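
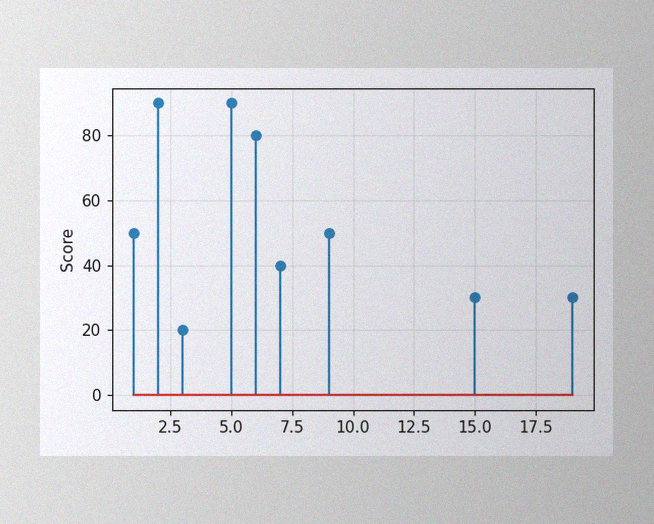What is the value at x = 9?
The image has some photo noise and uneven lighting. The stem at x=9 reaches 50.

50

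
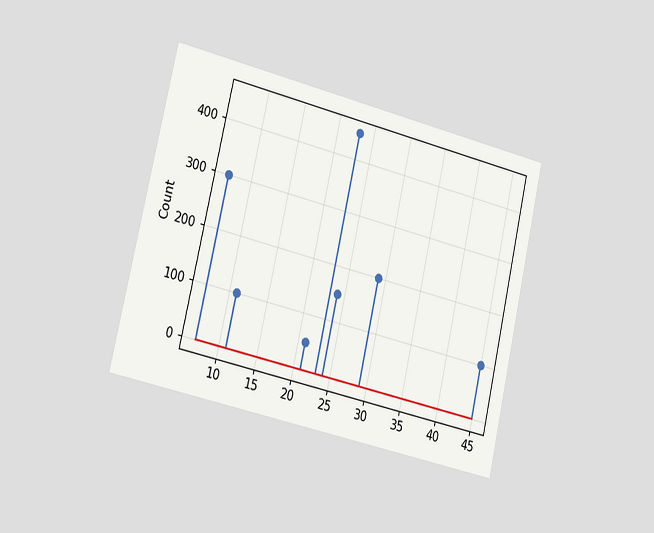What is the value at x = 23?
The chart is tilted about 13° clockwise and viewed slightly from the left. The stem at x=23 reaches 450.

450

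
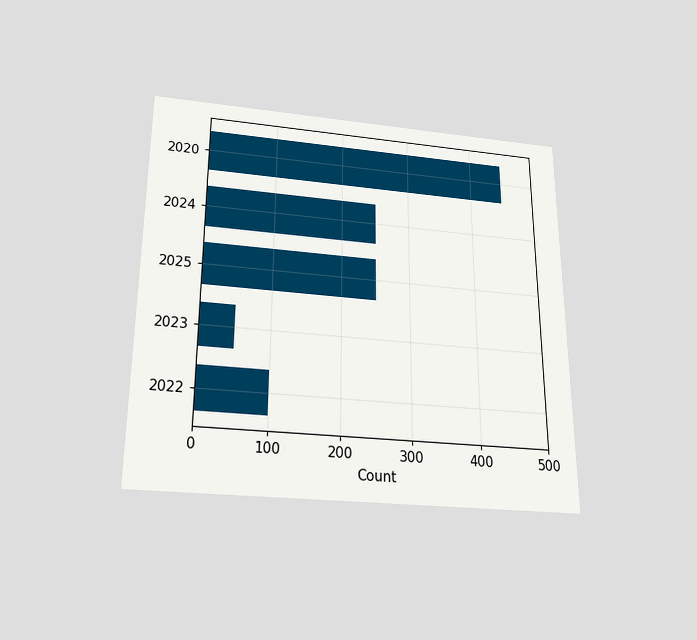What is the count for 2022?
100

The chart is viewed slightly from below. Reading along the chart's x-axis, the 2022 bar reaches 100.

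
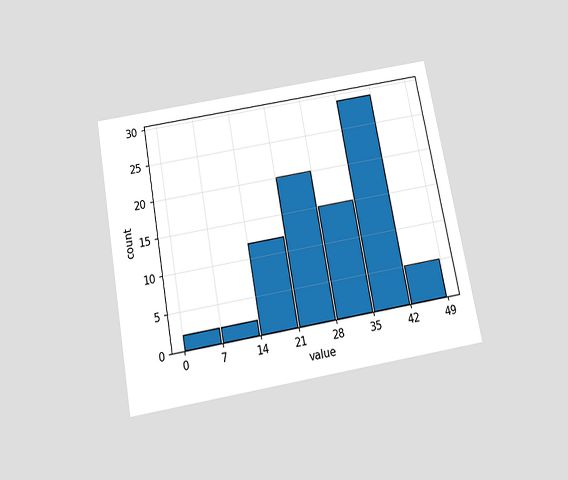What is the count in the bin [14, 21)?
12

The chart is tilted about 10° counter-clockwise and viewed slightly from below. The [14, 21) bin has height 12.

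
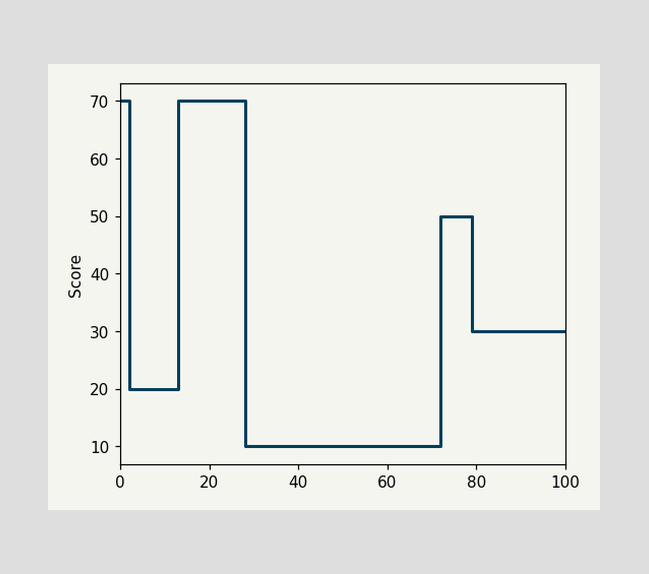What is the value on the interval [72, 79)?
50

On [72, 79) the step sits at 50.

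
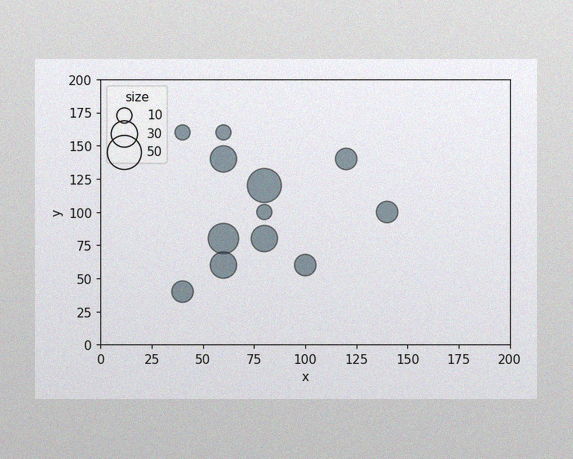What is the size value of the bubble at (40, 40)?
20

The image has some photo noise and uneven lighting. Matching the bubble at (40, 40) against the size legend gives 20.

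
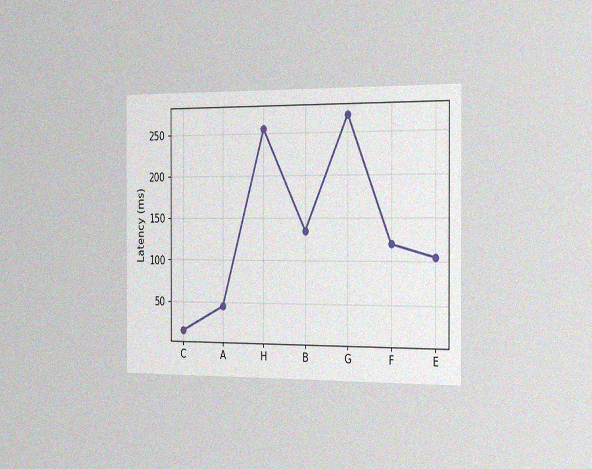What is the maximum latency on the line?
270ms

The chart is viewed slightly from the right, with some photo noise. The highest point is at G, and reading across to the y-axis gives 270ms.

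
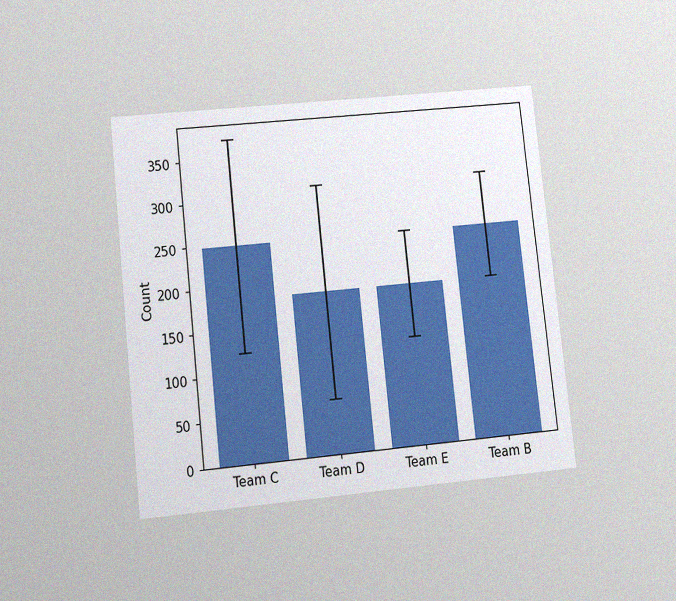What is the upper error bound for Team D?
310

The chart is tilted about 6° counter-clockwise and viewed at a slight angle, with some photo noise. The Team D bar's upper whisker reaches 310.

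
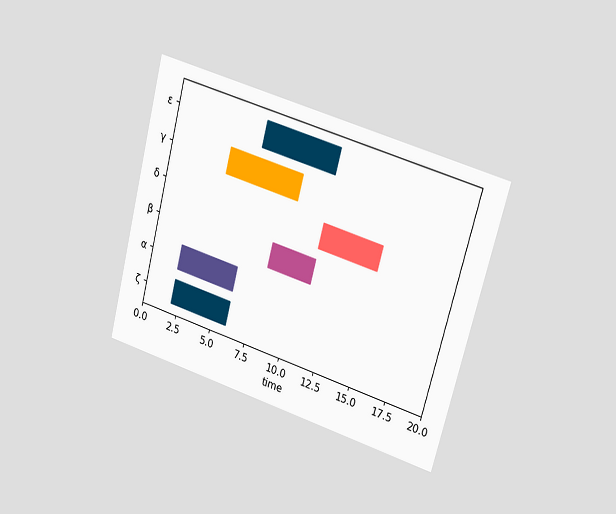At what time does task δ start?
11

The chart is tilted about 15° clockwise and viewed at a slight angle. The δ bar begins at t=11.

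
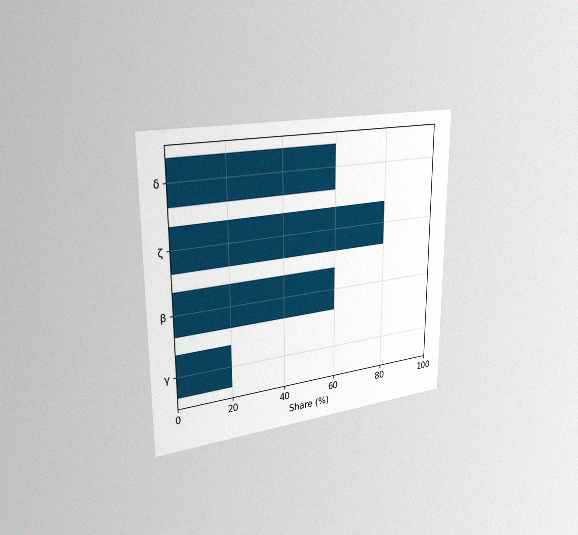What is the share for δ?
The chart is viewed slightly from the left, with some photo noise. Reading along the chart's x-axis, the δ bar reaches 60%.

60%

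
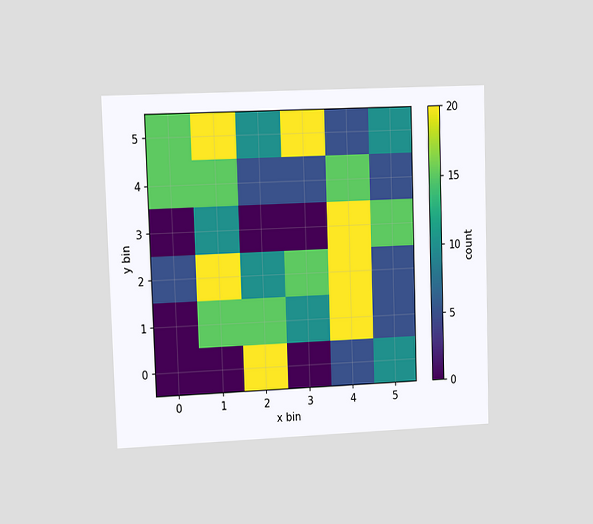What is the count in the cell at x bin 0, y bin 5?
The chart is viewed at a slight angle. Matching the cell (0, 5) against the colorbar gives 15.

15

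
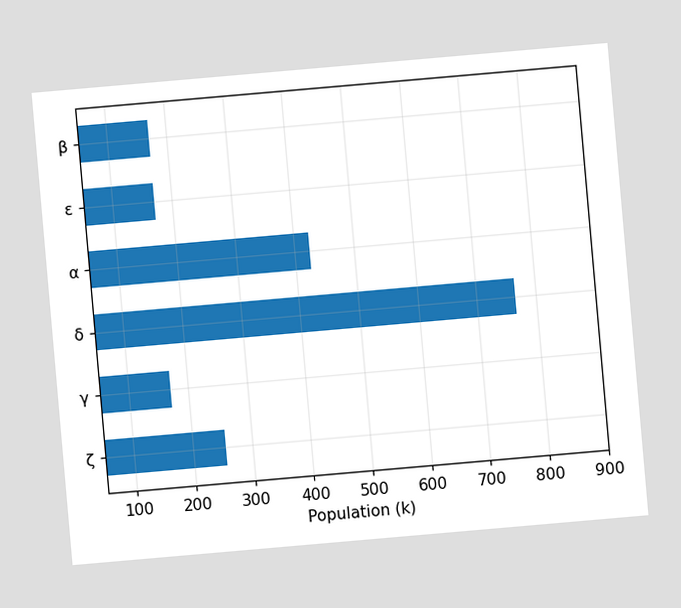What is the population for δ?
The chart is tilted about 5° counter-clockwise. Reading along the chart's x-axis, the δ bar reaches 765k.

765k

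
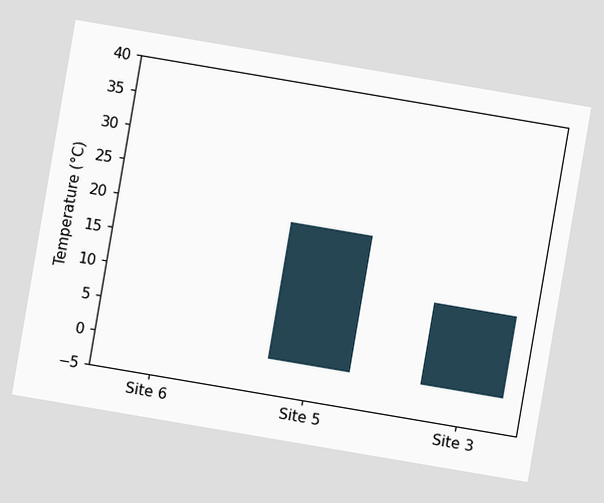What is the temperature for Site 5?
The chart is tilted about 10° clockwise. Reading along the chart's y-axis, the Site 5 bar reaches 20°C.

20°C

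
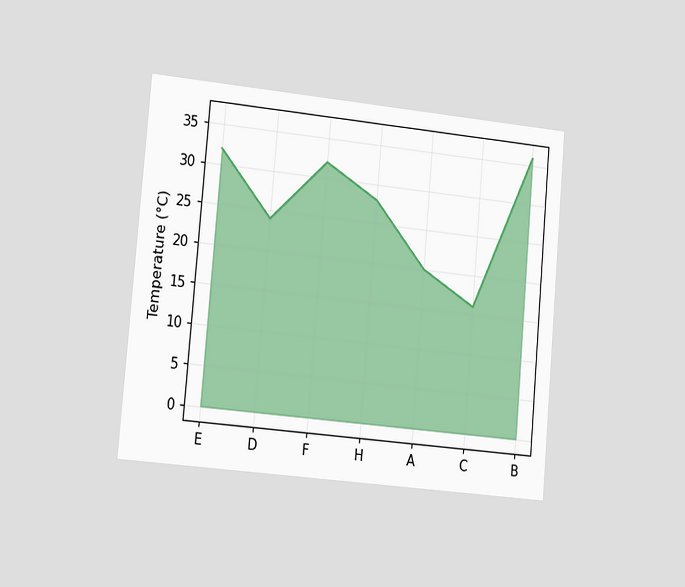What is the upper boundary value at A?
The chart is tilted about 5° clockwise and viewed slightly from the left. At A the upper boundary is at 20°C.

20°C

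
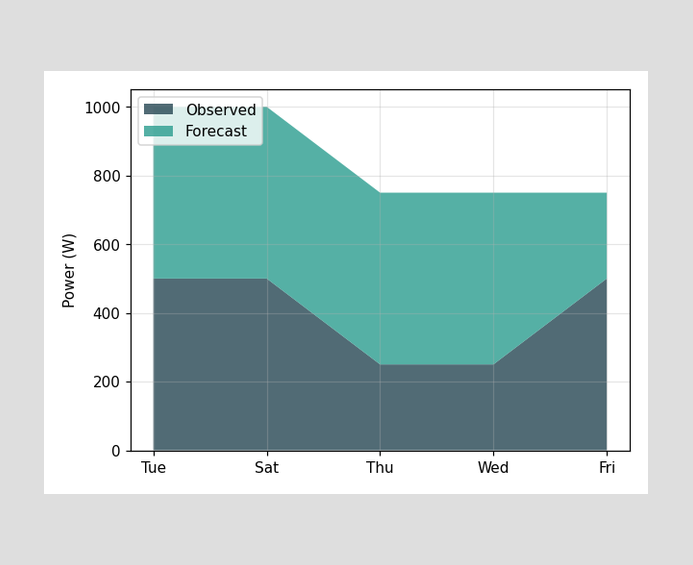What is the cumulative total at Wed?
750W

The stacked total at Wed reaches 750W.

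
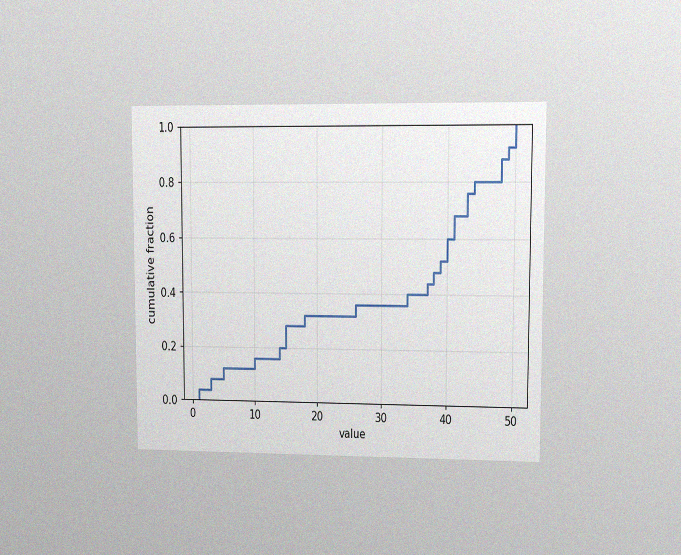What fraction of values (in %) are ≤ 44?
The chart is viewed at a slight angle, with some photo noise. At x=44 the ECDF step is at 80%.

80%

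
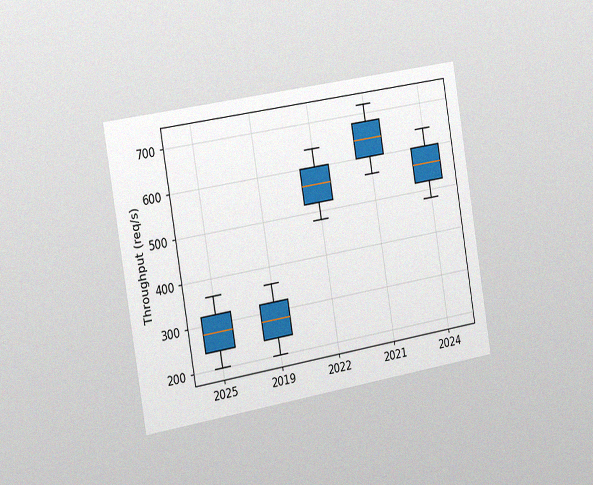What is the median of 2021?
The chart is tilted about 9° counter-clockwise and viewed slightly from the left, with some photo noise. The median line in the 2021 box sits at 640req/s.

640req/s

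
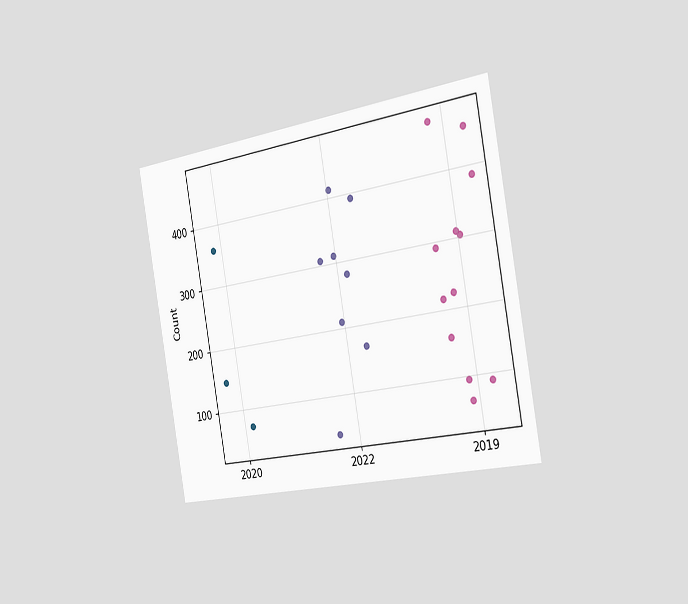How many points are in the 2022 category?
8

The chart is tilted about 10° counter-clockwise and viewed slightly from the right. Counting the markers in the 2022 column gives 8.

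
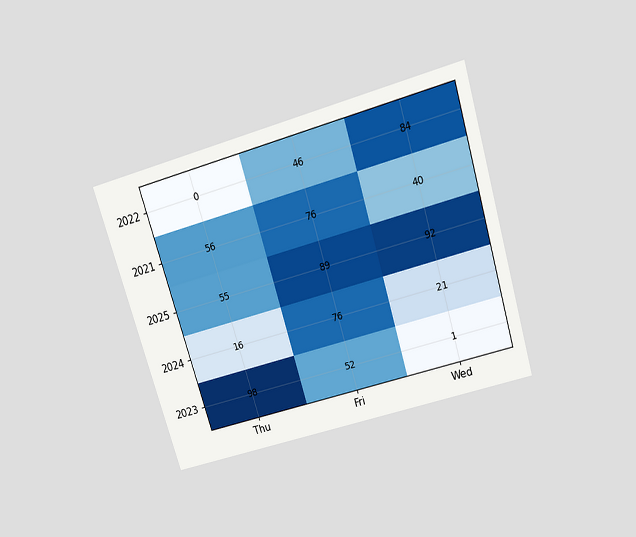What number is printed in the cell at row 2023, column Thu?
The chart is tilted about 17° counter-clockwise and viewed slightly from above. The (2023, Thu) cell reads 98.

98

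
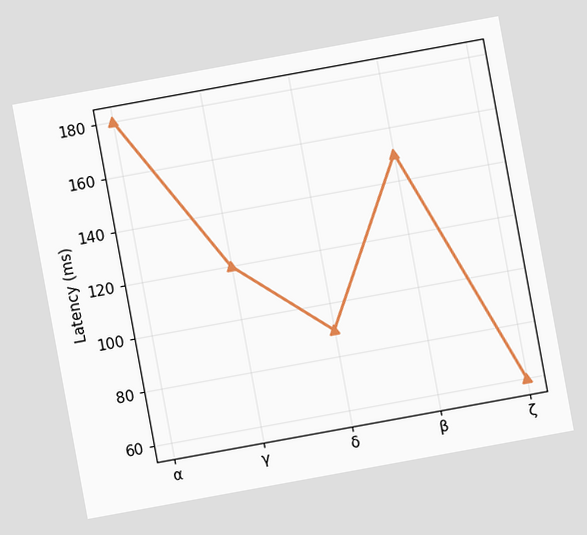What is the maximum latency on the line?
The chart is tilted about 10° counter-clockwise. The highest point is at α, and reading across to the y-axis gives 180ms.

180ms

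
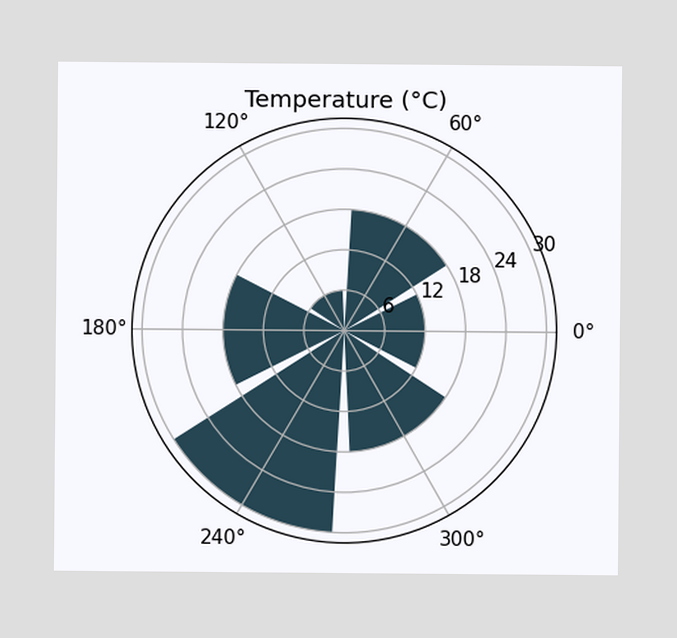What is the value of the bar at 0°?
12°C

The bar at 0° reaches 12°C on the radial axis.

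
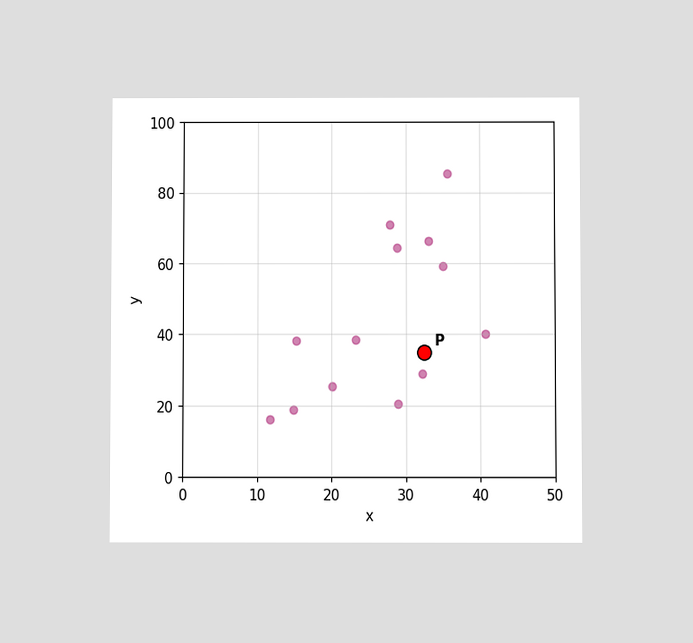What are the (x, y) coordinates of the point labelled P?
The chart is viewed at a slight angle. Following the gridlines from P to each axis, P sits at (32.5, 35).

(32.5, 35)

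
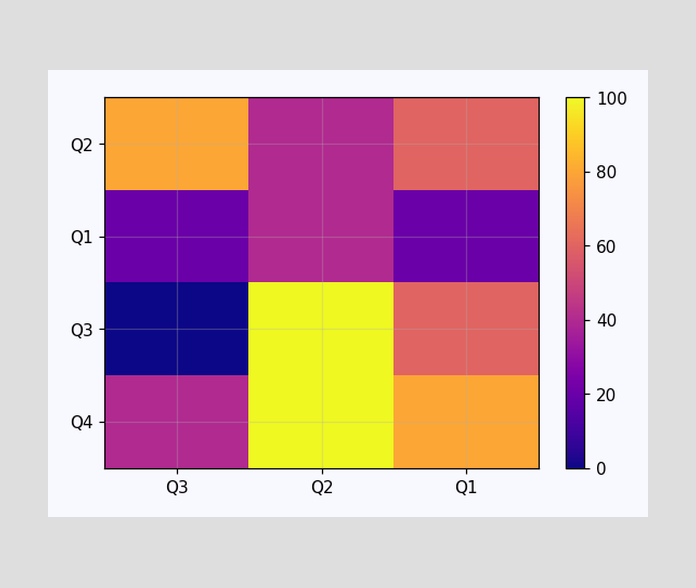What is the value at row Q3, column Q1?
Matching cell (Q3, Q1) against the colorbar gives 60.

60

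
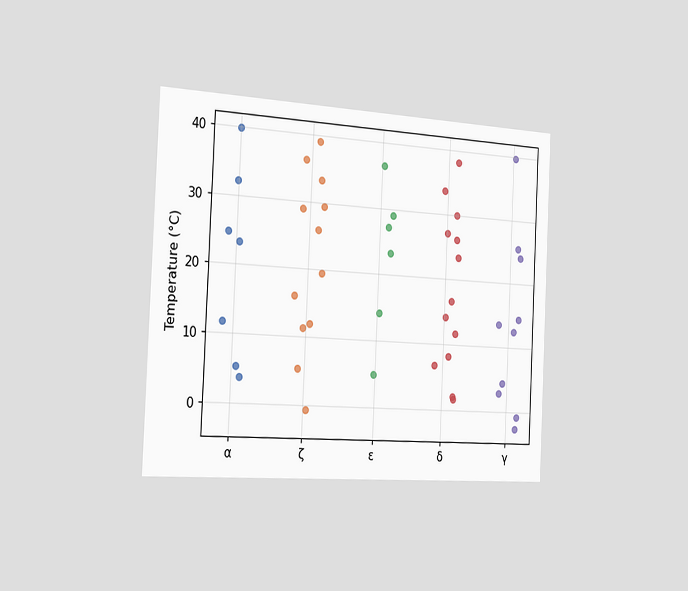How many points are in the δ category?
The chart is tilted about 3° clockwise and viewed slightly from the left. Counting the markers in the δ column gives 13.

13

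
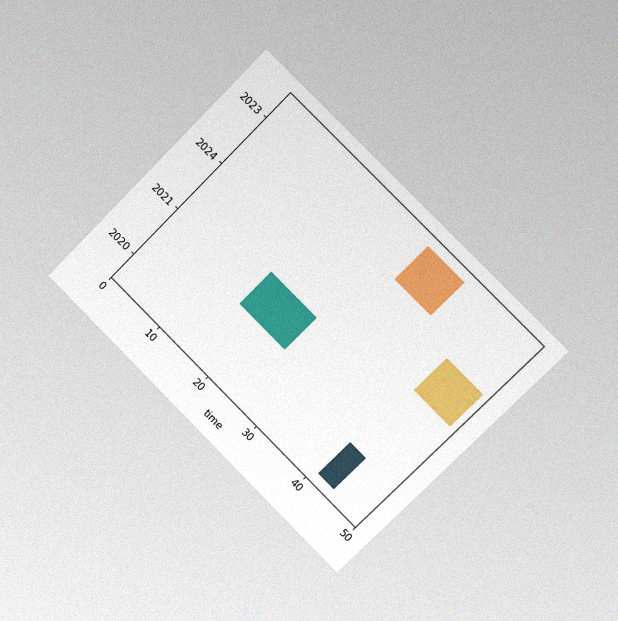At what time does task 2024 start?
42

The chart is tilted about 45° clockwise and viewed slightly from the right, with some photo noise. The 2024 bar begins at t=42.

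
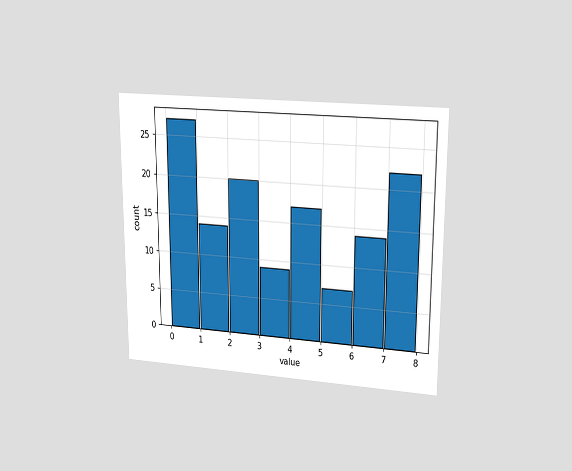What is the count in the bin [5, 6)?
7

The chart is viewed at a slight angle. The [5, 6) bin has height 7.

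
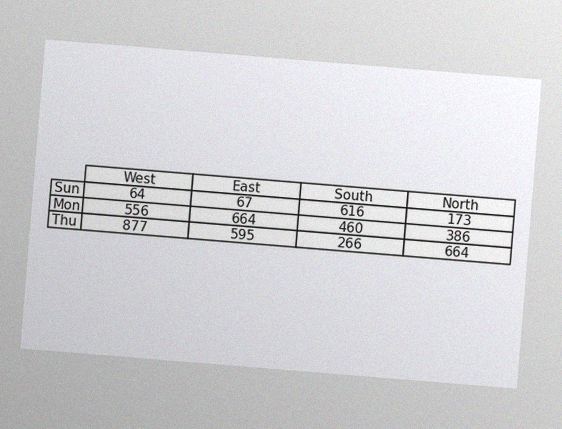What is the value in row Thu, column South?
The chart is tilted about 5° clockwise, with some photo noise. The (Thu, South) cell reads 266.

266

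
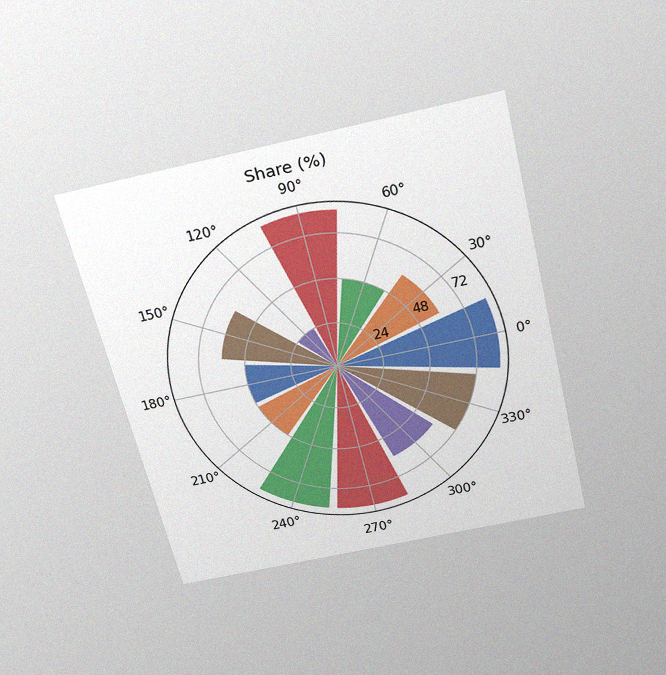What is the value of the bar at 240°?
The chart is tilted about 14° counter-clockwise and viewed slightly from above, with some photo noise. The bar at 240° reaches 84% on the radial axis.

84%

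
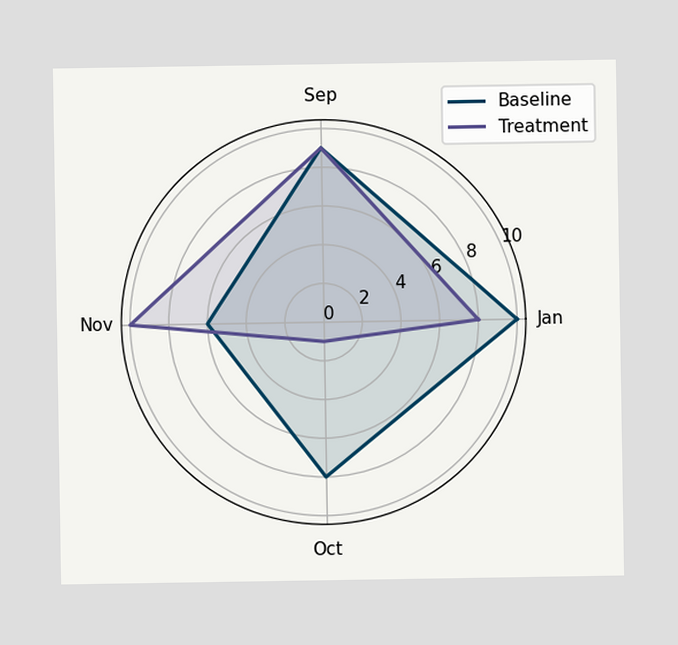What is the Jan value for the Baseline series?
On the Jan axis, Baseline reaches 10.

10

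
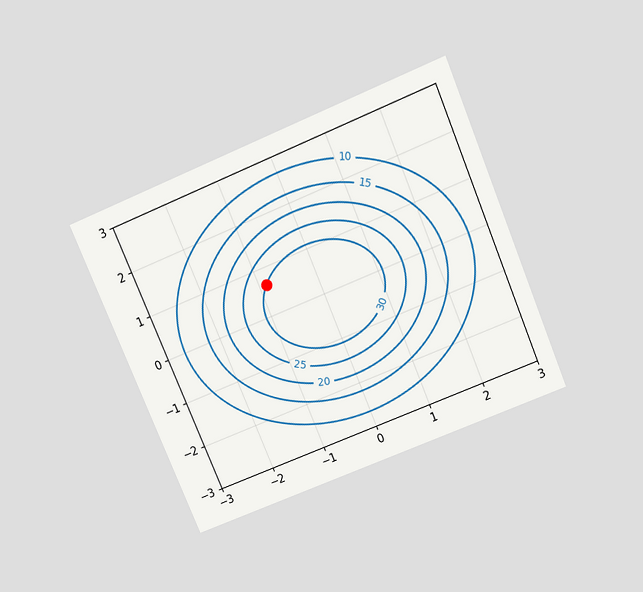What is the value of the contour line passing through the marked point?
30

The chart is tilted about 23° counter-clockwise and viewed slightly from above. The marked point sits on the contour labelled 30.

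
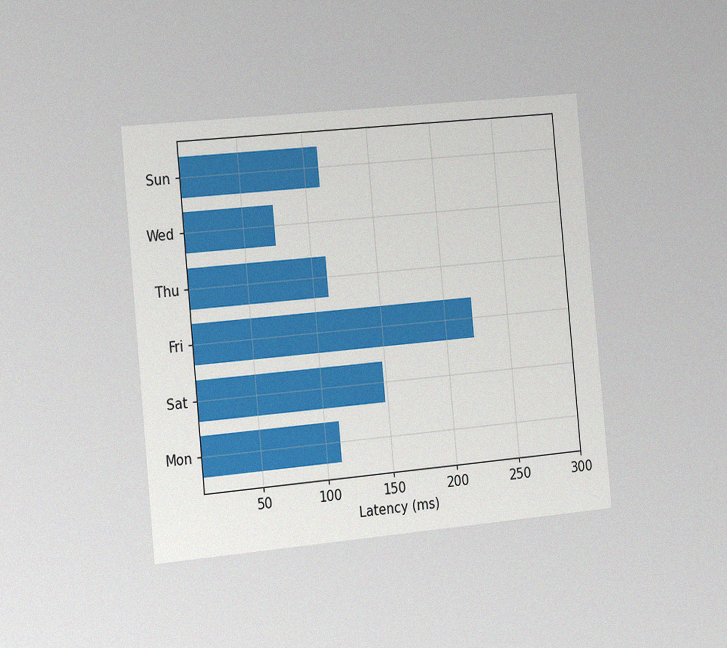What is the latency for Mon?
The chart is tilted about 5° counter-clockwise and viewed slightly from the left, with some photo noise. Reading along the chart's x-axis, the Mon bar reaches 111ms.

111ms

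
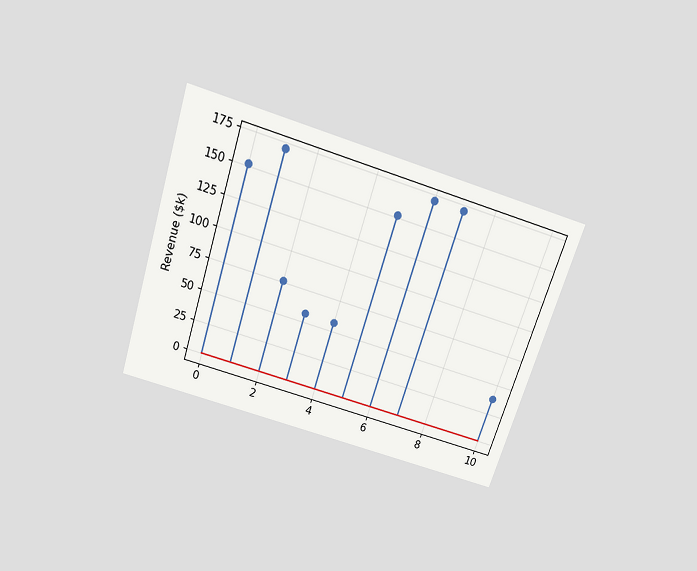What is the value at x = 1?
The chart is tilted about 18° clockwise and viewed slightly from above. The stem at x=1 reaches $171k.

$171k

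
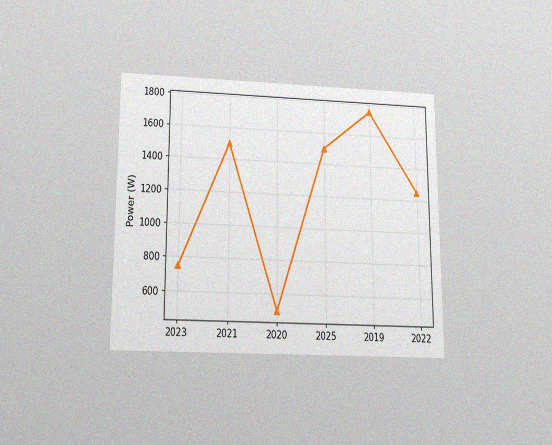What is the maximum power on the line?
The chart is viewed slightly from below, with some photo noise. The highest point is at 2019, and reading across to the y-axis gives 1750W.

1750W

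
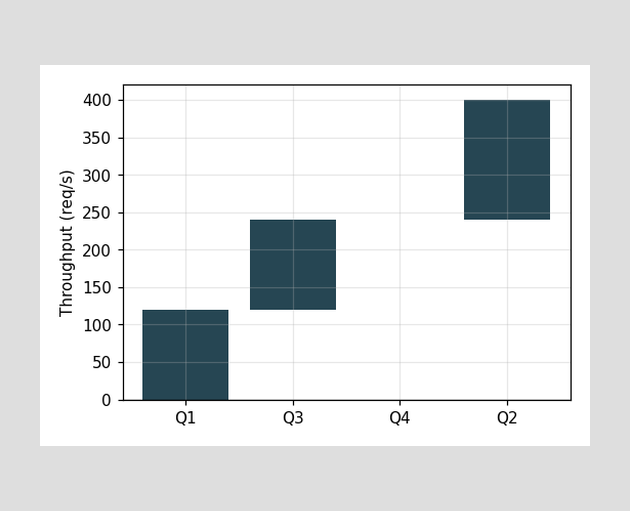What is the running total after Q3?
240req/s

After Q3 the running total reaches 240req/s.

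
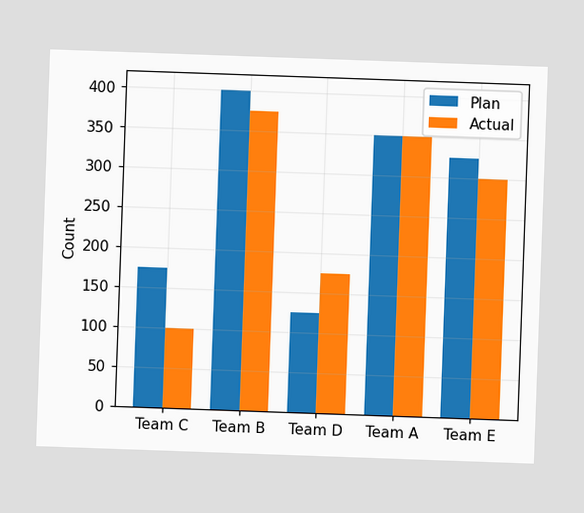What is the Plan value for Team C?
The chart is tilted about 2° clockwise. The Plan bar at Team C reaches 175 on the y-axis.

175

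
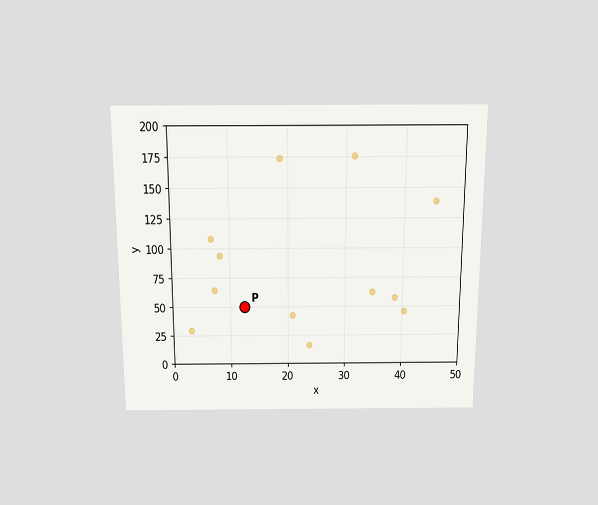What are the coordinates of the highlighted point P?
The chart is viewed slightly from above. Following the gridlines from P to each axis, P sits at (12.5, 50).

(12.5, 50)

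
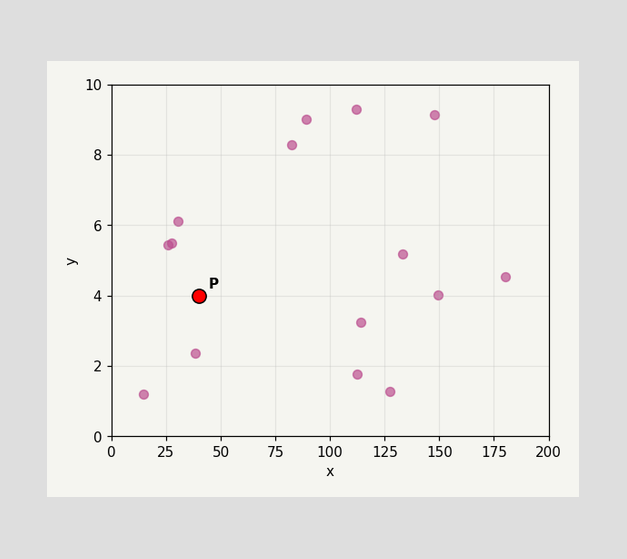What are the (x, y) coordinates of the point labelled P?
Following the gridlines from P to each axis, P sits at (40, 4).

(40, 4)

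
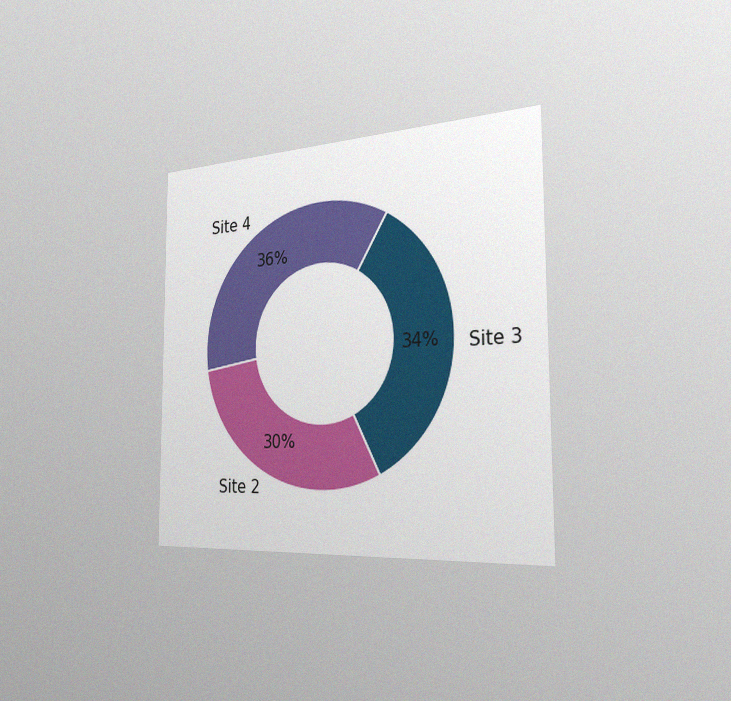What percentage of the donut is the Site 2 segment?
30%

The chart is viewed slightly from the right, with some photo noise. The Site 2 segment takes up 30% of the ring.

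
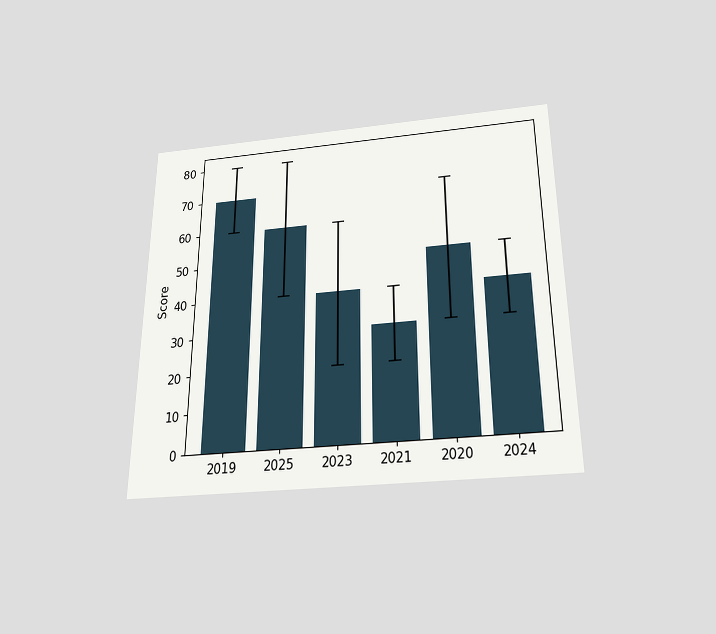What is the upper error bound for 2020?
70

The chart is viewed slightly from below. The 2020 bar's upper whisker reaches 70.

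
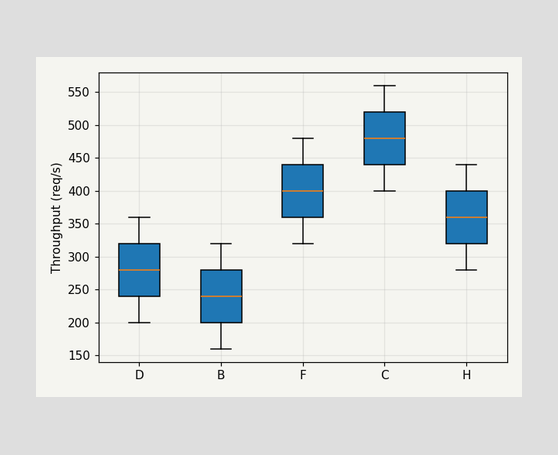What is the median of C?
The median line in the C box sits at 480req/s.

480req/s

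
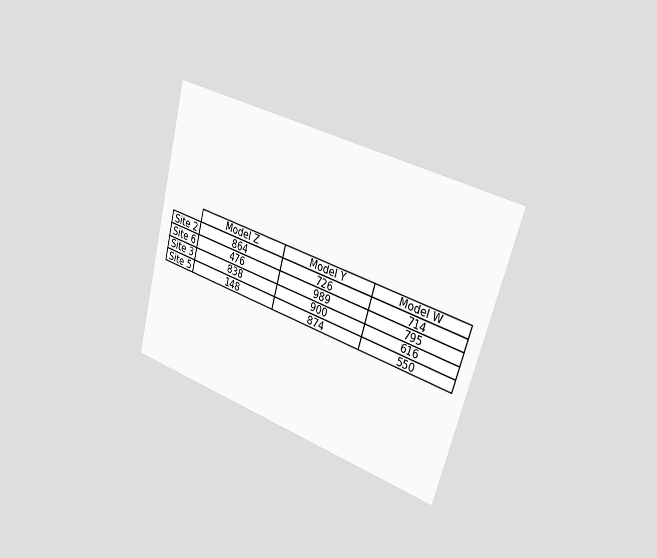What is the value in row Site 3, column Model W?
616

The chart is tilted about 15° clockwise and viewed slightly from the right. The (Site 3, Model W) cell reads 616.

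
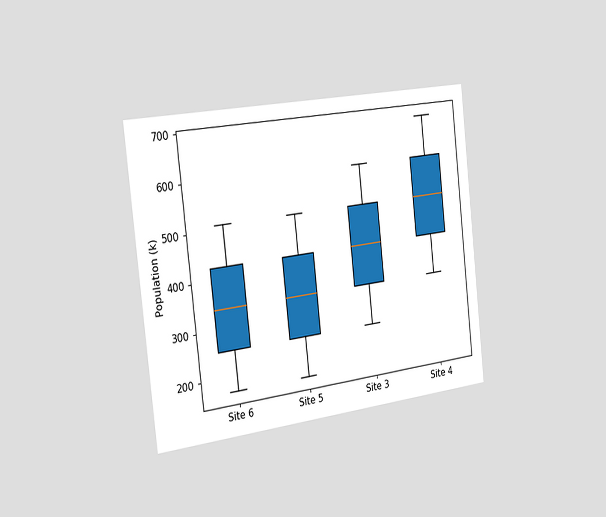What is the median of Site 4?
510k

The chart is tilted about 6° counter-clockwise and viewed slightly from the left. The median line in the Site 4 box sits at 510k.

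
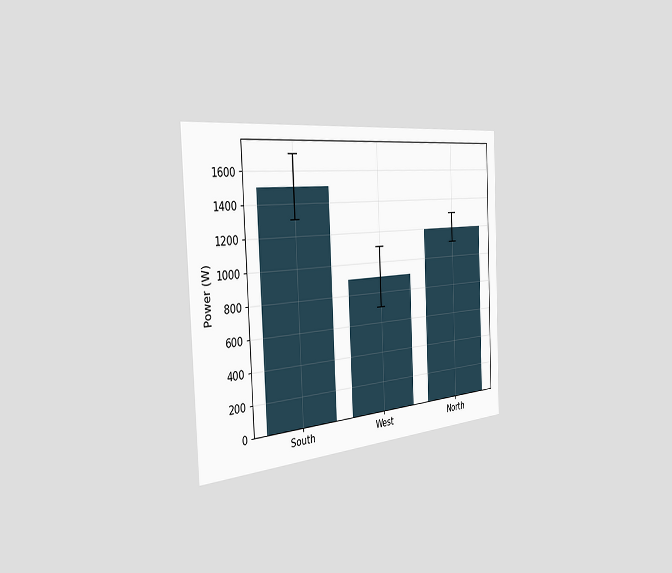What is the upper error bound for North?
1300W

The chart is tilted about 3° counter-clockwise and viewed slightly from the left. The North bar's upper whisker reaches 1300W.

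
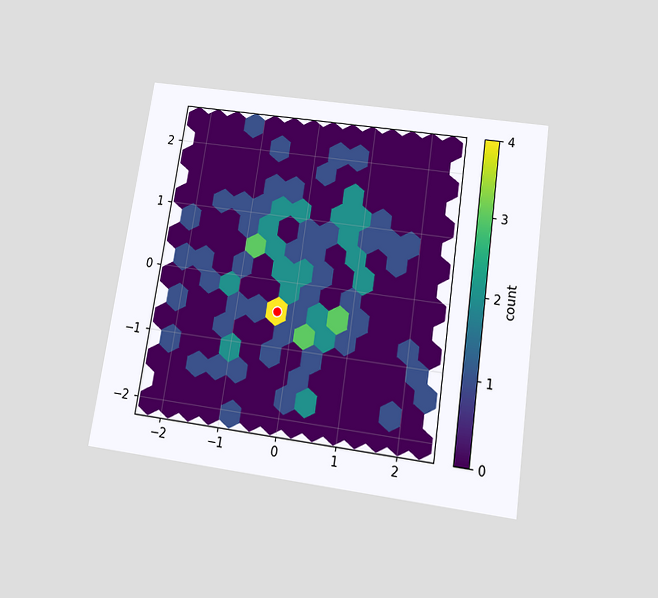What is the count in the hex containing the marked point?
The chart is tilted about 8° clockwise and viewed slightly from below. The marked hex reads 4 on the colorbar.

4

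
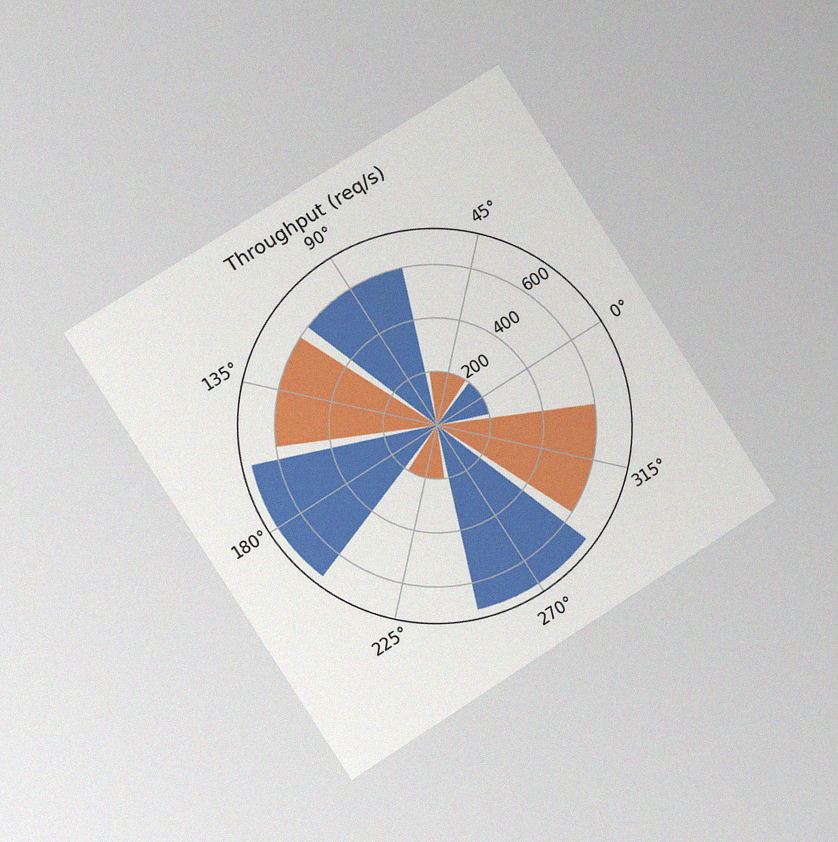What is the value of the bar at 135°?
600req/s

The chart is tilted about 33° counter-clockwise and viewed slightly from the left, with some photo noise. The bar at 135° reaches 600req/s on the radial axis.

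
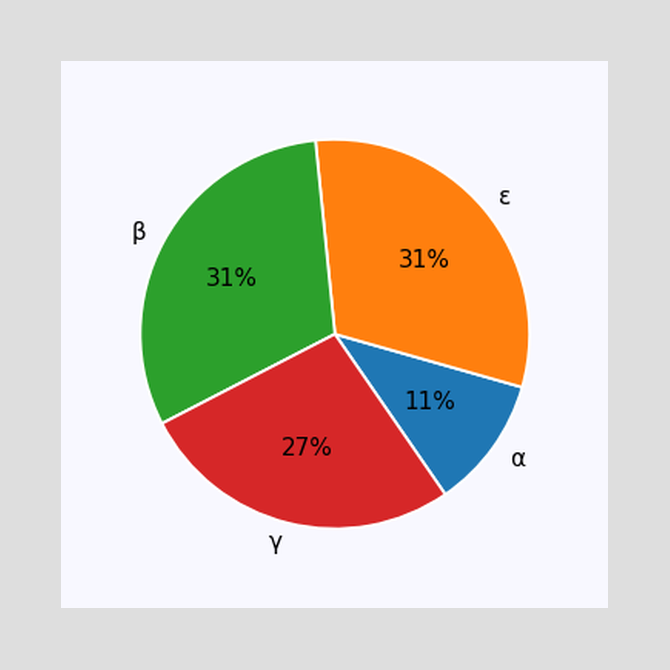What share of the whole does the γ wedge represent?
The γ slice takes up 27% of the pie.

27%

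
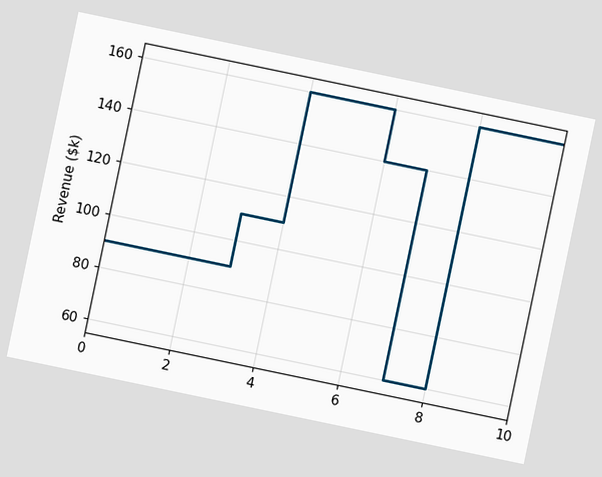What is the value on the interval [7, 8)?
The chart is tilted about 12° clockwise. On [7, 8) the step sits at $60k.

$60k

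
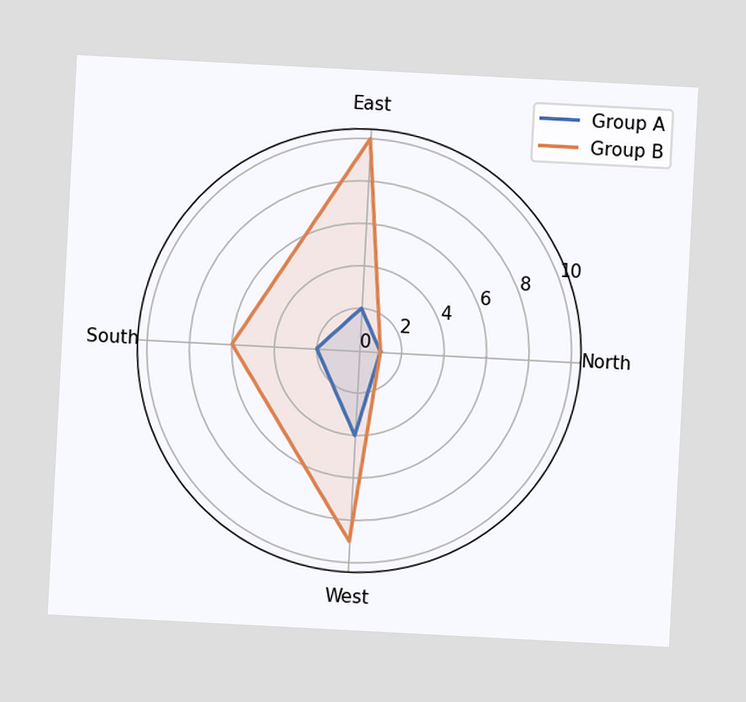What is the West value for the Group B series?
The chart is tilted about 3° clockwise. On the West axis, Group B reaches 9.

9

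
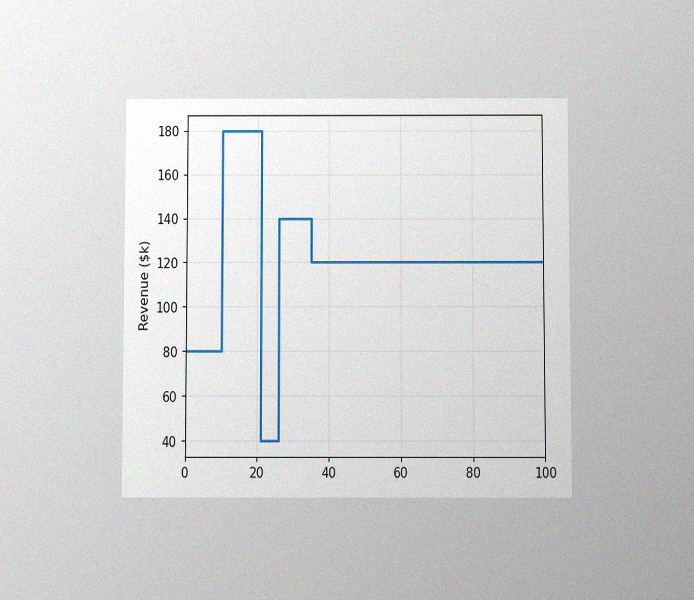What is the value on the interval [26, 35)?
The chart is viewed slightly from below, with some photo noise. On [26, 35) the step sits at $140k.

$140k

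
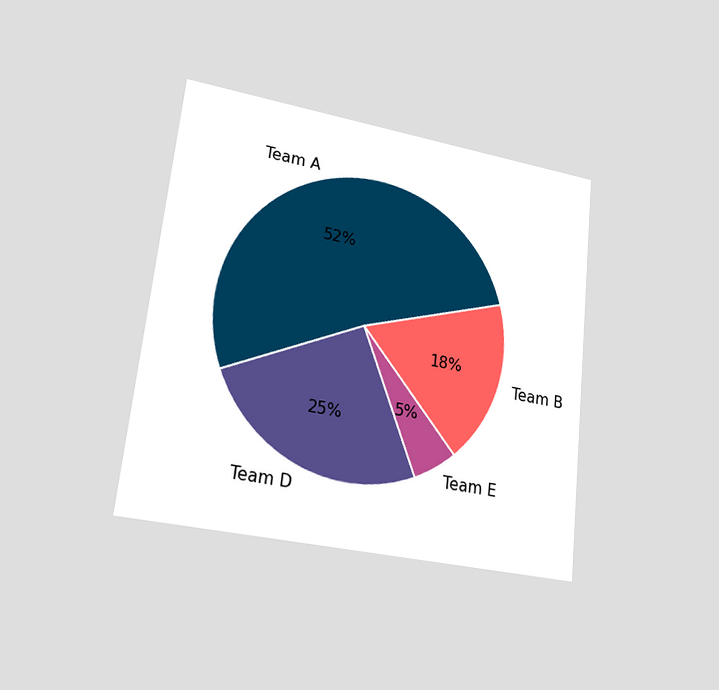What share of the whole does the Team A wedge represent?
52%

The chart is tilted about 6° clockwise and viewed at a slight angle. The Team A slice takes up 52% of the pie.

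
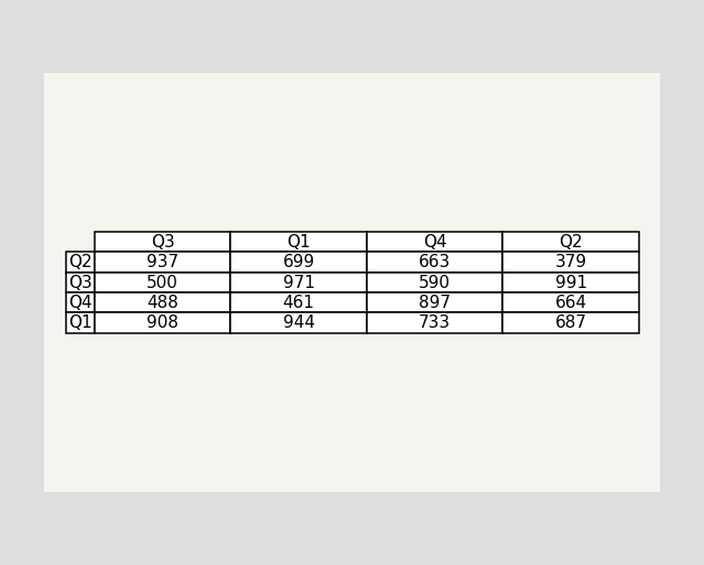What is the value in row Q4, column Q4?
897

The (Q4, Q4) cell reads 897.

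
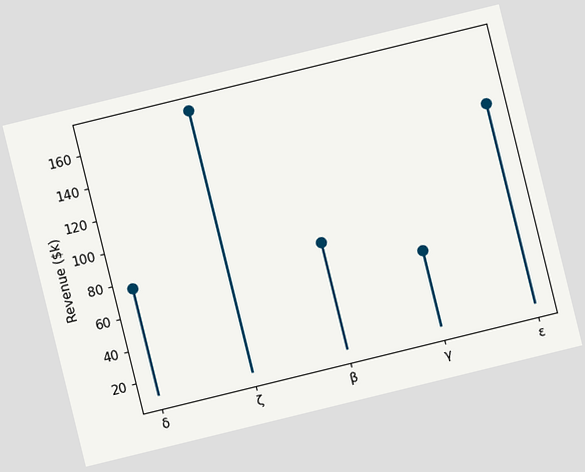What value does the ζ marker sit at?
$171k

The chart is tilted about 14° counter-clockwise. The ζ marker sits at $171k.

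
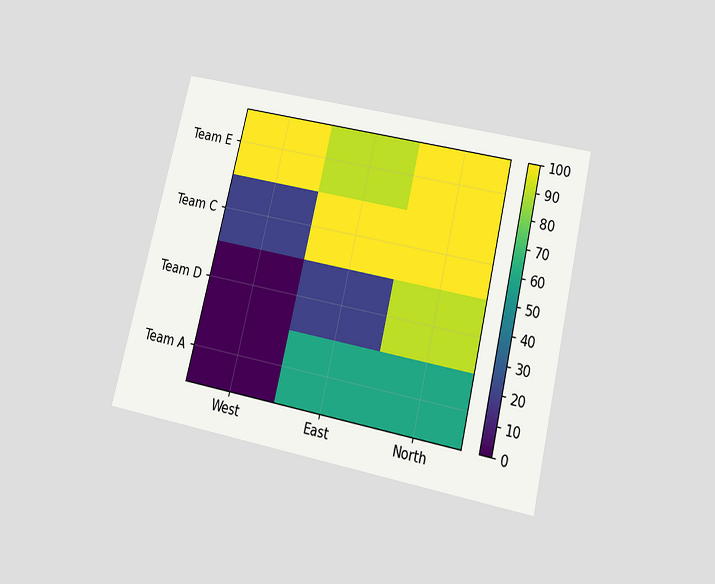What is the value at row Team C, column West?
20

The chart is tilted about 14° clockwise and viewed slightly from below. Matching cell (Team C, West) against the colorbar gives 20.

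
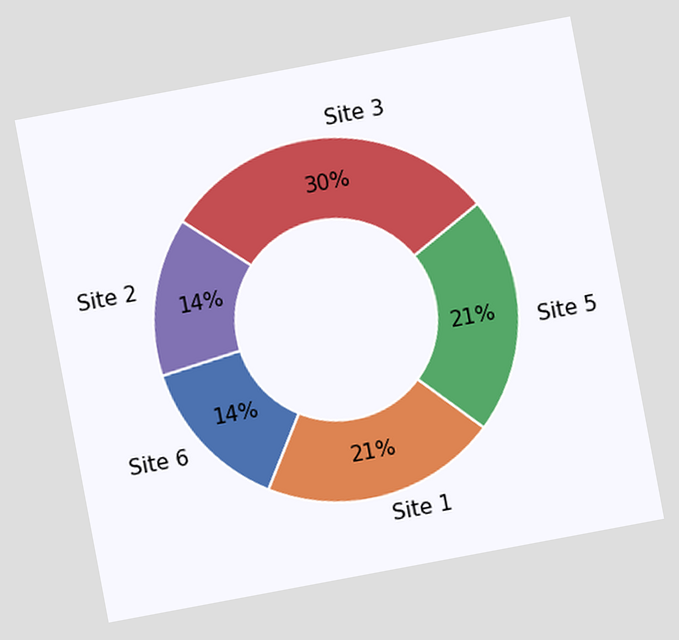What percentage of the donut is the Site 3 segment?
30%

The chart is tilted about 11° counter-clockwise. The Site 3 segment takes up 30% of the ring.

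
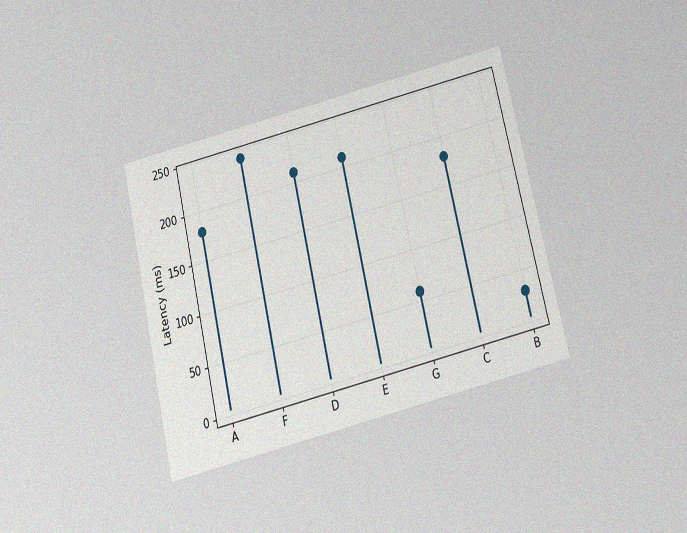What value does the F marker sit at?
240ms

The chart is tilted about 13° counter-clockwise and viewed slightly from below, with some photo noise. The F marker sits at 240ms.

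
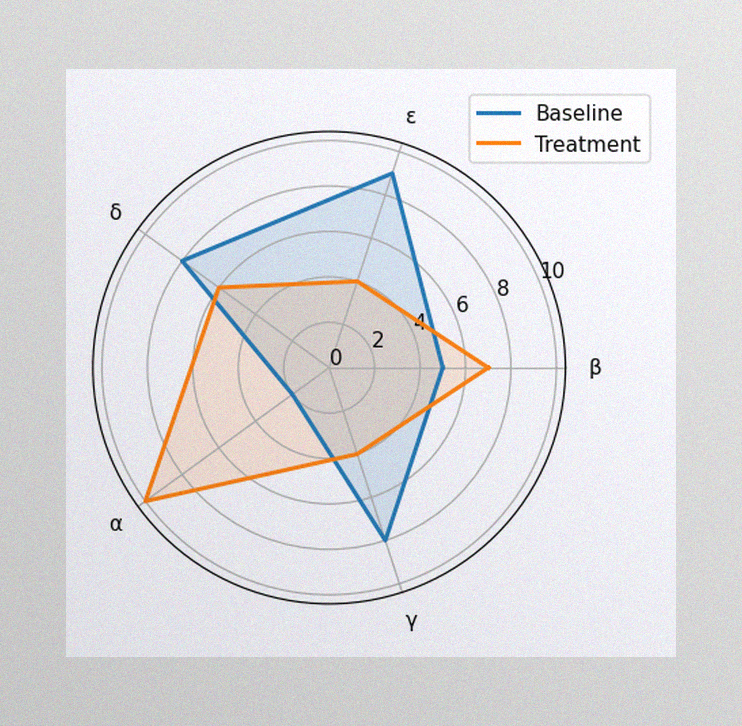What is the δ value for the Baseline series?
8

The image has some photo noise and uneven lighting. On the δ axis, Baseline reaches 8.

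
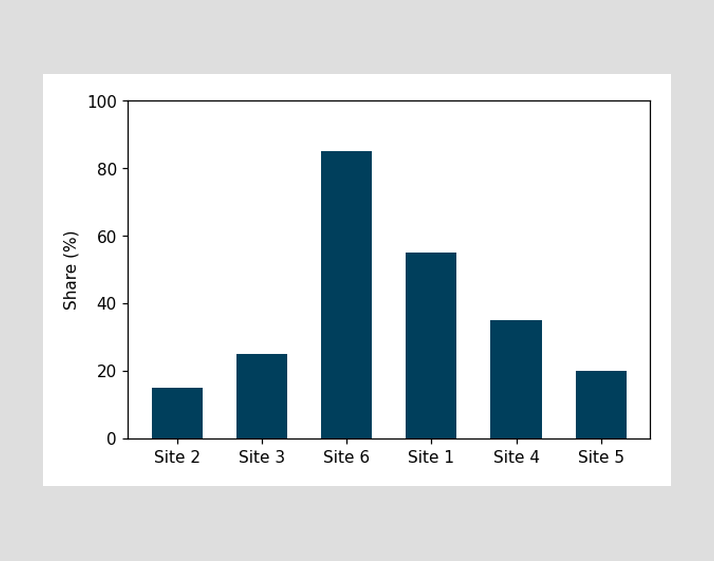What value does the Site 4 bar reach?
35%

Reading along the chart's y-axis, the Site 4 bar reaches 35%.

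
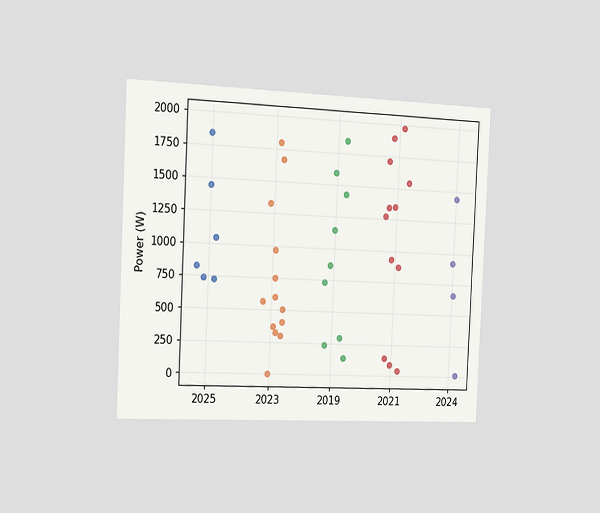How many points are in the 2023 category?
The chart is tilted about 3° clockwise and viewed slightly from the left. Counting the markers in the 2023 column gives 13.

13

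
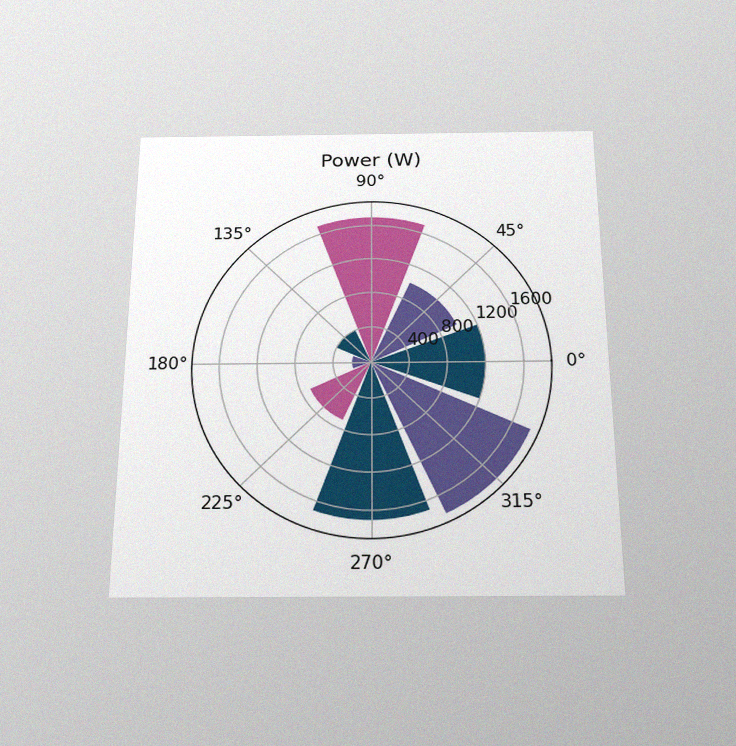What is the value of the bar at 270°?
The chart is viewed slightly from below, with some photo noise. The bar at 270° reaches 1700W on the radial axis.

1700W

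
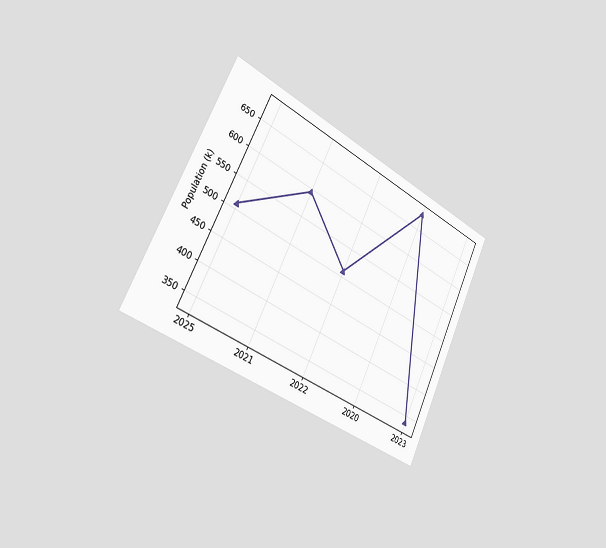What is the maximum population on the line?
The chart is tilted about 25° clockwise and viewed slightly from the left. The highest point is at 2020, and reading across to the y-axis gives 680k.

680k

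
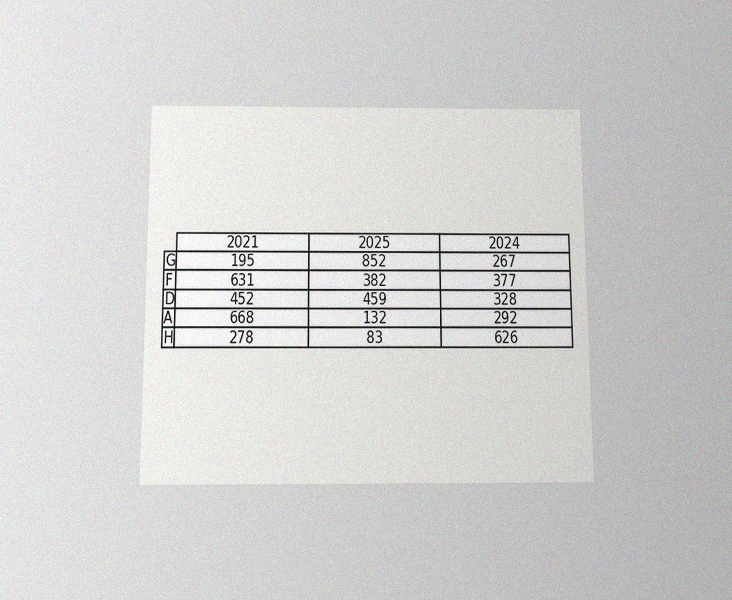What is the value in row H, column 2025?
83

The chart is viewed slightly from below, with some photo noise. The (H, 2025) cell reads 83.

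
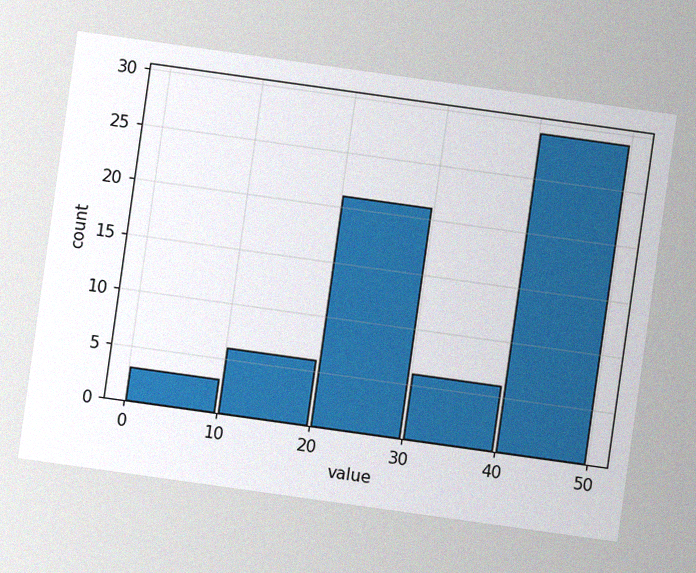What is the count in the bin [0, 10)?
The chart is tilted about 8° clockwise, with some photo noise. The [0, 10) bin has height 3.

3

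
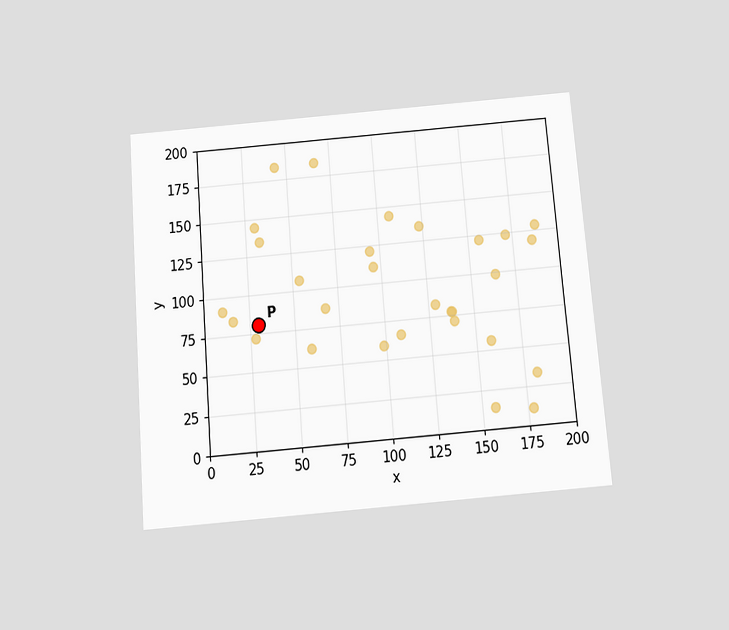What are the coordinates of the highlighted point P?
(30, 80)

The chart is tilted about 5° counter-clockwise and viewed slightly from below. Following the gridlines from P to each axis, P sits at (30, 80).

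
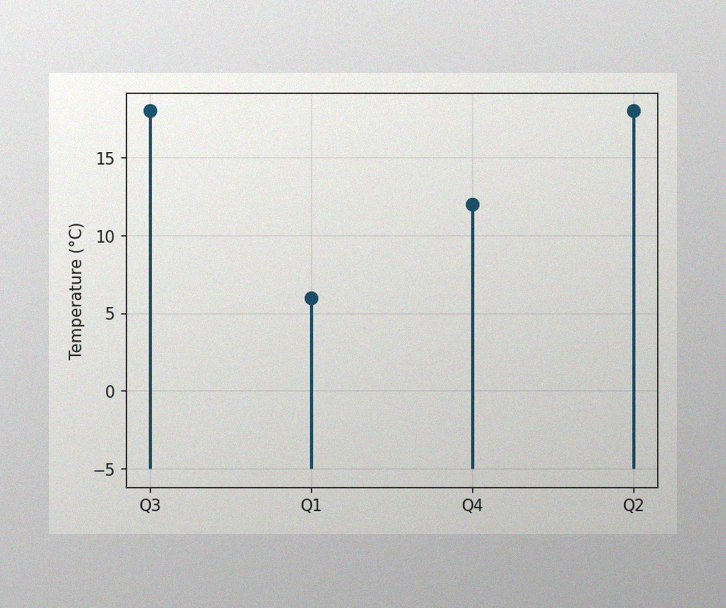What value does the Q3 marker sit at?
18°C

The image has some photo noise and uneven lighting. The Q3 marker sits at 18°C.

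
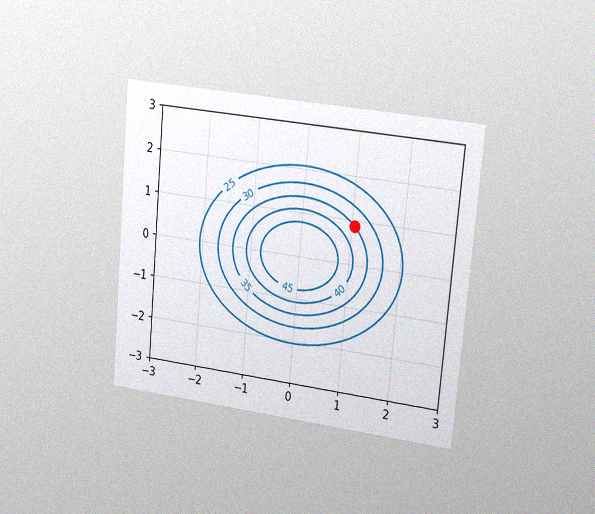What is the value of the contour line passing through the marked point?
35

The chart is tilted about 5° clockwise and viewed slightly from the right, with some photo noise. The marked point sits on the contour labelled 35.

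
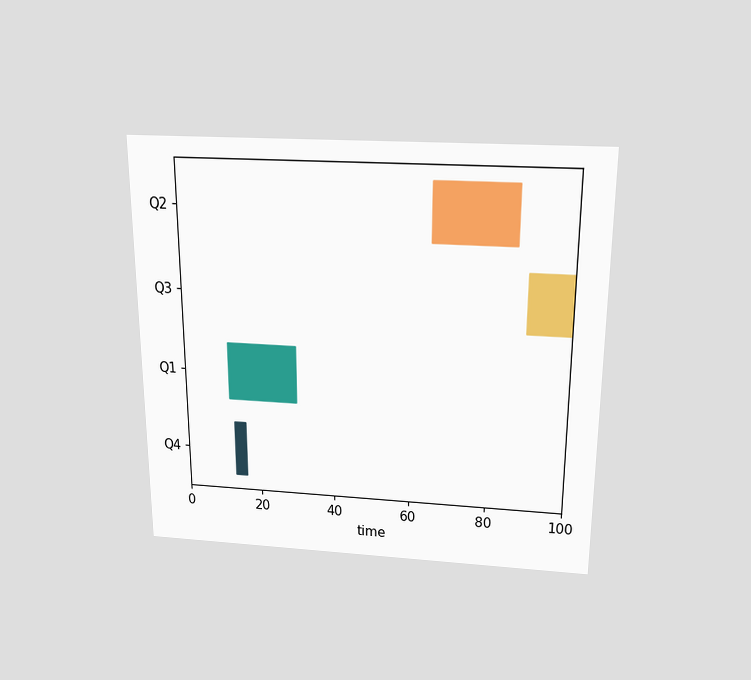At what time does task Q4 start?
The chart is viewed slightly from above. The Q4 bar begins at t=13.

13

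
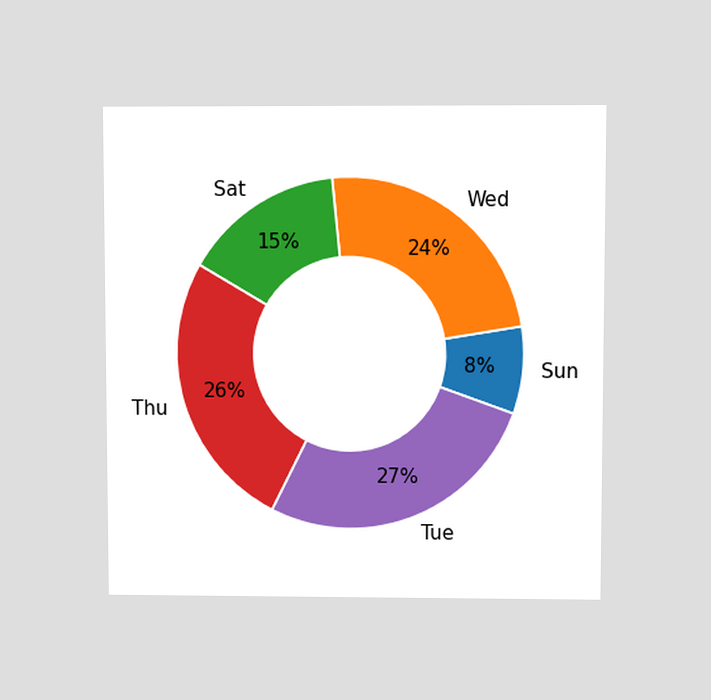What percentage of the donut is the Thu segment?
The chart is viewed at a slight angle. The Thu segment takes up 26% of the ring.

26%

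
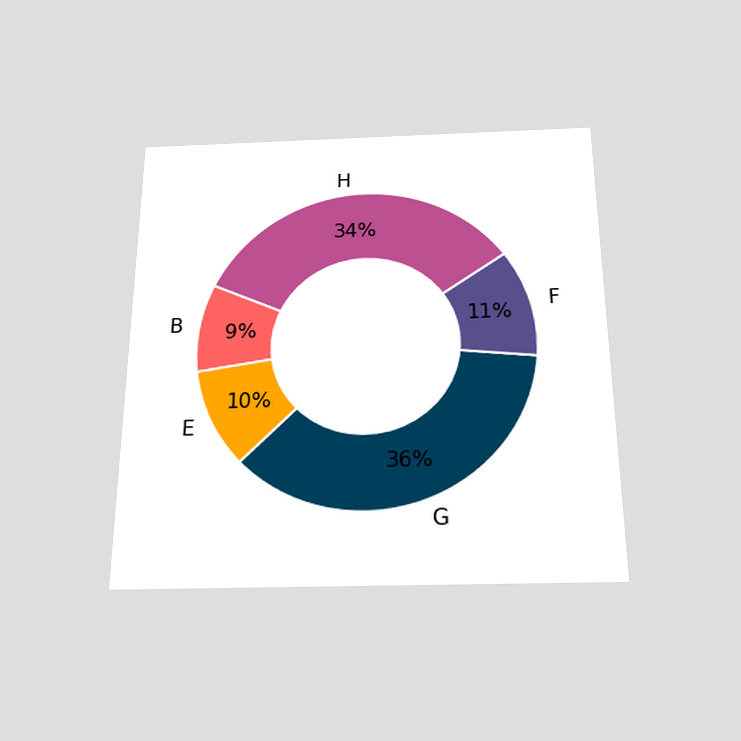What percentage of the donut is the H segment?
34%

The chart is viewed slightly from below. The H segment takes up 34% of the ring.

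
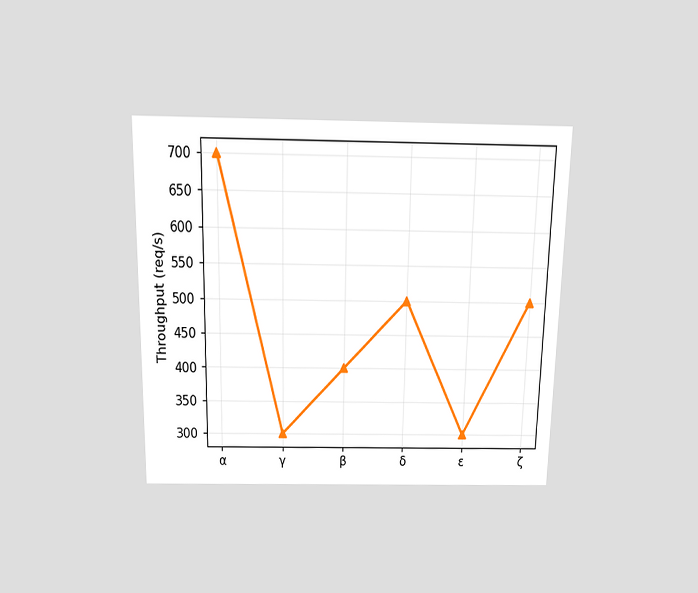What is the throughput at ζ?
500req/s

The chart is viewed slightly from above. At ζ, the line is at 500req/s.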